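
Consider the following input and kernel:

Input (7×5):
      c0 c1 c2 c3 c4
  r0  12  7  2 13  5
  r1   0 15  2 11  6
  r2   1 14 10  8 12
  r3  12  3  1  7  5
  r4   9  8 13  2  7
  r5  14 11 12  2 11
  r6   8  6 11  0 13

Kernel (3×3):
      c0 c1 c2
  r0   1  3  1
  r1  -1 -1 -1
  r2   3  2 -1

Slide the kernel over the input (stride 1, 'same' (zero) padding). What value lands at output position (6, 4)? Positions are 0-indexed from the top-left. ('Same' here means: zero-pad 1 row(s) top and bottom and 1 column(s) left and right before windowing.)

22

The receptive field on the zero-padded input at this output position is [2 11 0 / 0 13 0 / 0 0 0]. Elementwise product with the kernel and sum: 2·1 + 11·3 + 0·1 + 0·-1 + 13·-1 + 0·-1 + 0·3 + 0·2 + 0·-1.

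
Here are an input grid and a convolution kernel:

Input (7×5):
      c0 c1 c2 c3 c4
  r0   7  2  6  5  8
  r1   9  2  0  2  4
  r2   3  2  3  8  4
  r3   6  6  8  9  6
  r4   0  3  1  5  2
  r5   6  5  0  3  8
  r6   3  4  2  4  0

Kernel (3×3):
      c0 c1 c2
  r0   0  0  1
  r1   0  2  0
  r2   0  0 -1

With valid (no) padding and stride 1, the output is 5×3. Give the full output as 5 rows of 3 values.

Output[0,0]: The receptive field on the input at this output position is [7 2 6 / 9 2 0 / 3 2 3]. Elementwise product with the kernel and sum: 6·1 + 2·2 + 3·-1.

7 -3 8
-4 -1 14
14 19 20
14 8 8
9 1 8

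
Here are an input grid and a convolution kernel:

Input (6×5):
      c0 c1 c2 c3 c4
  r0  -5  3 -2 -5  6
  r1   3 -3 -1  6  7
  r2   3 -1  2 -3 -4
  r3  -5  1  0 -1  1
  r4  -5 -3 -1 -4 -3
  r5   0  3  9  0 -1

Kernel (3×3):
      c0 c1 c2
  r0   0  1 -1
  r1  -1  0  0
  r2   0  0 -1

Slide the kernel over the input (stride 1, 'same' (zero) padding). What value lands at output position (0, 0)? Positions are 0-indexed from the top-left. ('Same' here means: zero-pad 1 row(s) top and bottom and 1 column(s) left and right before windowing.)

The receptive field on the zero-padded input at this output position is [0 0 0 / 0 -5 3 / 0 3 -3]. Elementwise product with the kernel and sum: 0·1 + 0·-1 + 0·-1 + -3·-1.

3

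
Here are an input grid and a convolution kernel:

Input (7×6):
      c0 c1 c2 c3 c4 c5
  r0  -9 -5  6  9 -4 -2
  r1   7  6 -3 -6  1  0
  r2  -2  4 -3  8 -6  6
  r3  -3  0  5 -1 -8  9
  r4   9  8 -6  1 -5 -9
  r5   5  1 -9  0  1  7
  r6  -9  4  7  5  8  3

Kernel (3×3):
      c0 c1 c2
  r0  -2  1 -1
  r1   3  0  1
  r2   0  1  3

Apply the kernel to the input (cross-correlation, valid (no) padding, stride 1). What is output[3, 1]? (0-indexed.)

The receptive field on the input at this output position is [0 5 -1 / 8 -6 1 / 1 -9 0]. Elementwise product with the kernel and sum: 0·-2 + 5·1 + -1·-1 + 8·3 + 1·1 + -9·1 + 0·3.

22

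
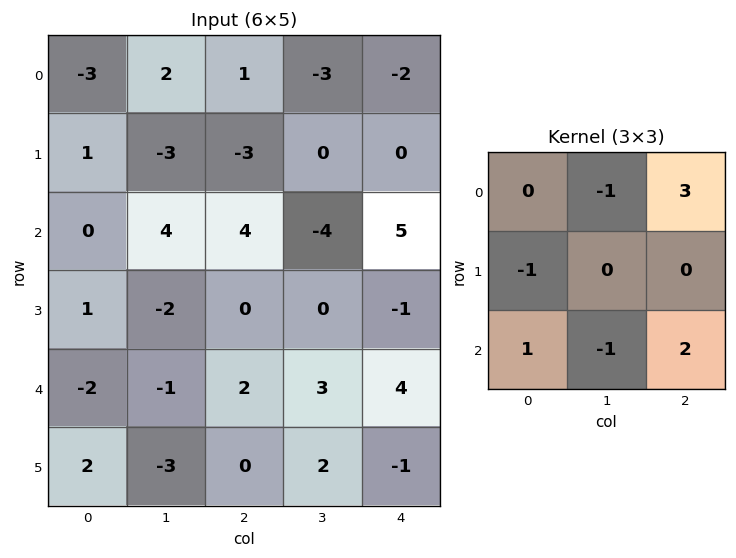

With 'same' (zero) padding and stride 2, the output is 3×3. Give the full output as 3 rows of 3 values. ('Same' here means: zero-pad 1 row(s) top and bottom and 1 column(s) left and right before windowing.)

Output[0,0]: The receptive field on the zero-padded input at this output position is [0 0 0 / 0 -3 2 / 0 1 -3]. Elementwise product with the kernel and sum: 0·-1 + 0·3 + 0·-1 + 0·1 + 1·-1 + -3·2.

-7 -2 3
-15 -3 5
-15 2 1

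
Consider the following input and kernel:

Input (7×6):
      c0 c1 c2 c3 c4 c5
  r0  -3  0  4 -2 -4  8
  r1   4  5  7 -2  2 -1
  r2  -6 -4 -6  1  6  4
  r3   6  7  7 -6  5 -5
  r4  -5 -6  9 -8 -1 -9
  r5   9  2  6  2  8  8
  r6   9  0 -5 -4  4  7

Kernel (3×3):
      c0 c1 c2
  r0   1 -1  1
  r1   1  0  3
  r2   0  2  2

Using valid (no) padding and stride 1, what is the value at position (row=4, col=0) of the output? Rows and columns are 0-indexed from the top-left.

The receptive field on the input at this output position is [-5 -6 9 / 9 2 6 / 9 0 -5]. Elementwise product with the kernel and sum: -5·1 + -6·-1 + 9·1 + 9·1 + 6·3 + 0·2 + -5·2.

27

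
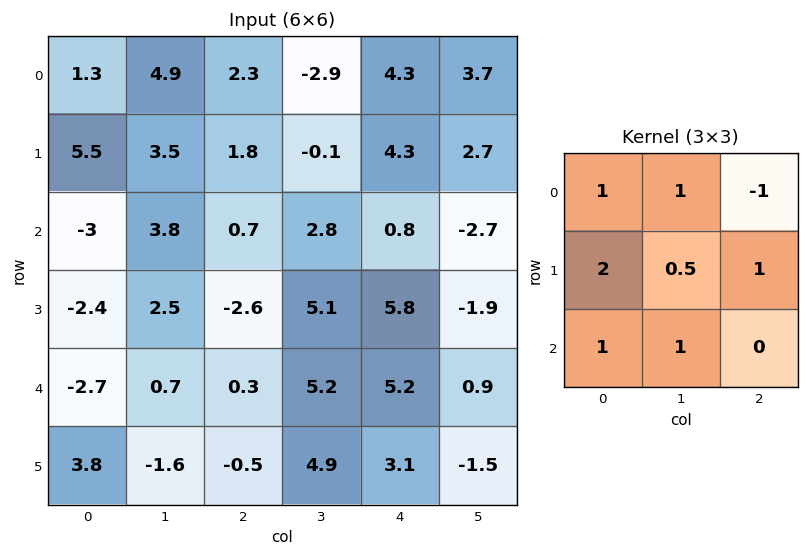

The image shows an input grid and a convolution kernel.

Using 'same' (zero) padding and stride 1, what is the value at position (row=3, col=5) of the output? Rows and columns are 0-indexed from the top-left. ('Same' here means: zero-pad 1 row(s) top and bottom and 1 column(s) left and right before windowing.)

The receptive field on the zero-padded input at this output position is [0.8 -2.7 0 / 5.8 -1.9 0 / 5.2 0.9 0]. Elementwise product with the kernel and sum: 0.8·1 + -2.7·1 + 0·-1 + 5.8·2 + -1.9·0.5 + 0·1 + 5.2·1 + 0.9·1.

14.85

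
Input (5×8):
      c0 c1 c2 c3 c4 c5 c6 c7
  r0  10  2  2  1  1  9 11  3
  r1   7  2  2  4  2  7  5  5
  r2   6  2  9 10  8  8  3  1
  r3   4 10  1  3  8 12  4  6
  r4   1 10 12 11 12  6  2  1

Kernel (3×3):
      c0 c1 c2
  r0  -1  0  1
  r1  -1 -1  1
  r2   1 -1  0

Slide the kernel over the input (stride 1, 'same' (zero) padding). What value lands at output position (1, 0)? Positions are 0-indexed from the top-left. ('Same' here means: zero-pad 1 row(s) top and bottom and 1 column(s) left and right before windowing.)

The receptive field on the zero-padded input at this output position is [0 10 2 / 0 7 2 / 0 6 2]. Elementwise product with the kernel and sum: 0·-1 + 2·1 + 0·-1 + 7·-1 + 2·1 + 0·1 + 6·-1.

-9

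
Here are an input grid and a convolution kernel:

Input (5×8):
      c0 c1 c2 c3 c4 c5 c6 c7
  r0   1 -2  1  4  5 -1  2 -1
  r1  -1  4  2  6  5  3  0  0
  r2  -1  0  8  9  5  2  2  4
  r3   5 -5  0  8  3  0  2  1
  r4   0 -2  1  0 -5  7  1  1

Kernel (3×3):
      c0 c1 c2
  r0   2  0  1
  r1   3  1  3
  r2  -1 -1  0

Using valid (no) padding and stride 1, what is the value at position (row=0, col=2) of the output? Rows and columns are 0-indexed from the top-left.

17

The receptive field on the input at this output position is [1 4 5 / 2 6 5 / 8 9 5]. Elementwise product with the kernel and sum: 1·2 + 5·1 + 2·3 + 6·1 + 5·3 + 8·-1 + 9·-1.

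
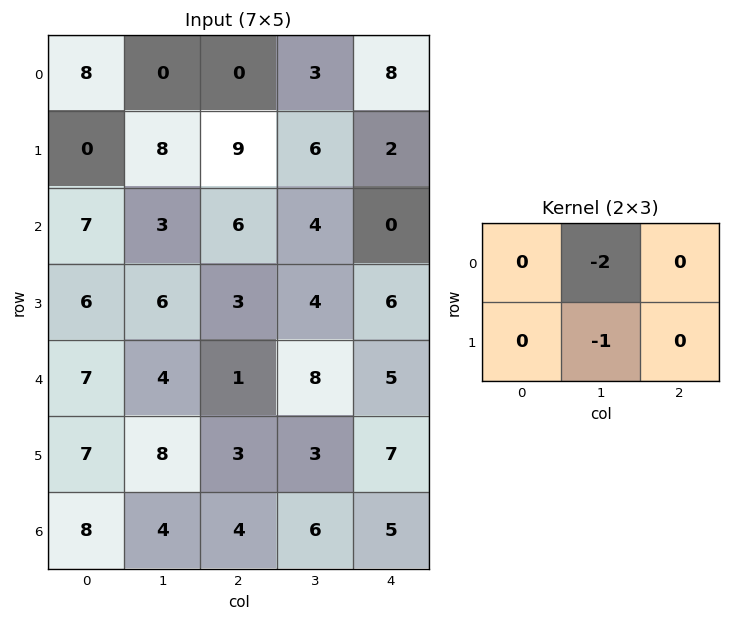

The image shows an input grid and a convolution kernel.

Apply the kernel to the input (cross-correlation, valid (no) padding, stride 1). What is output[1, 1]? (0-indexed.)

The receptive field on the input at this output position is [8 9 6 / 3 6 4]. Elementwise product with the kernel and sum: 9·-2 + 6·-1.

-24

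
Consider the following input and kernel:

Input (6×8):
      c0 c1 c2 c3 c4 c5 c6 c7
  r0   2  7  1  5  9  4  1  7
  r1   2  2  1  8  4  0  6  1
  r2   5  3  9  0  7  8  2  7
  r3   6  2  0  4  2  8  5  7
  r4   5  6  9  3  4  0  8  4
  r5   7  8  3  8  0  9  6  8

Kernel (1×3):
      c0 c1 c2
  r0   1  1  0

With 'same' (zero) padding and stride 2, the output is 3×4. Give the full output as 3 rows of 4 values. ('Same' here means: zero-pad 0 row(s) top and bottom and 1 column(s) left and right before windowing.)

Output[0,0]: The receptive field on the zero-padded input at this output position is [0 2 7]. Elementwise product with the kernel and sum: 0·1 + 2·1.

2 8 14 5
5 12 7 10
5 15 7 8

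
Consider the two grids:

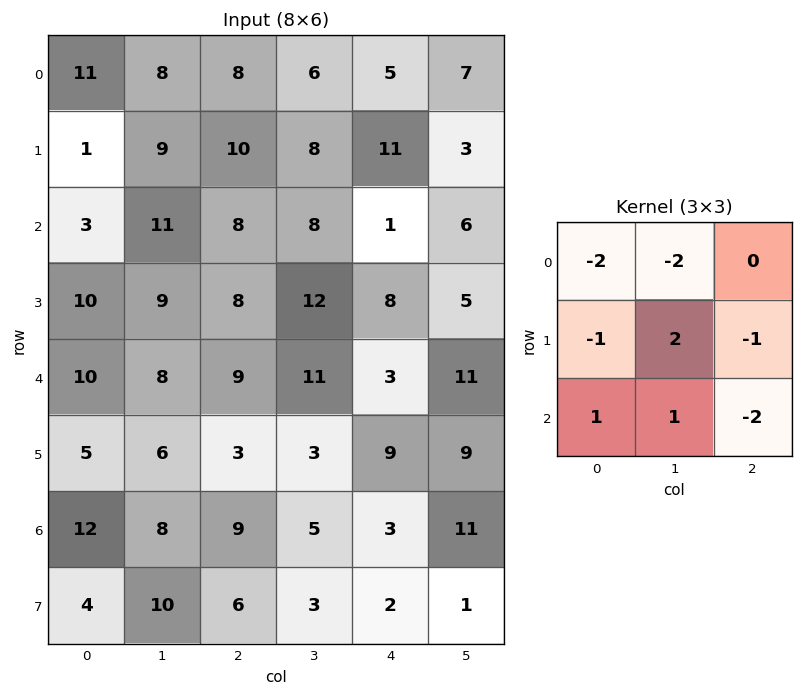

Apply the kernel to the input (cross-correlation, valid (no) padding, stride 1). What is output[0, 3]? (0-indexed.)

The receptive field on the input at this output position is [6 5 7 / 8 11 3 / 8 1 6]. Elementwise product with the kernel and sum: 6·-2 + 5·-2 + 8·-1 + 11·2 + 3·-1 + 8·1 + 1·1 + 6·-2.

-14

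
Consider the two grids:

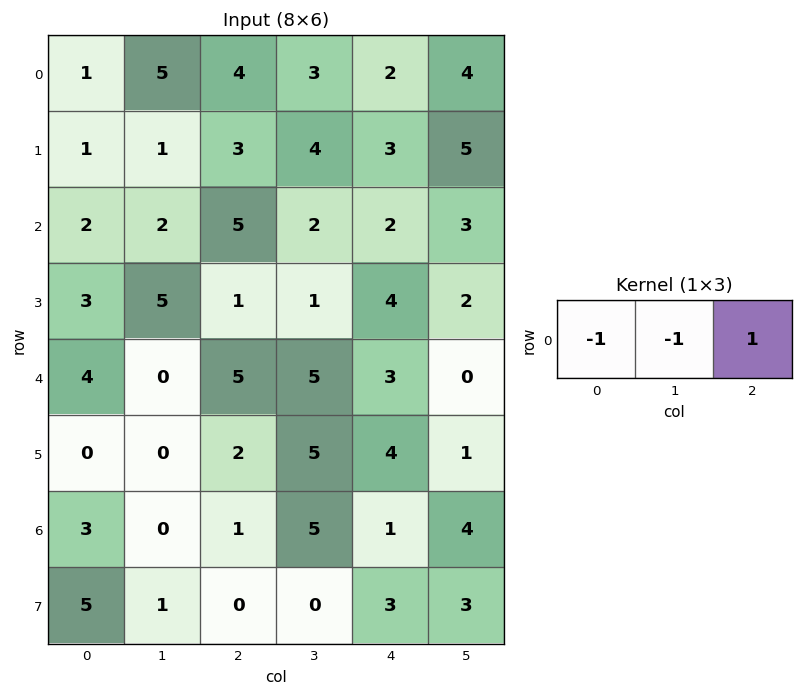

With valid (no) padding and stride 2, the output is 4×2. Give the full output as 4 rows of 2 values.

Output[0,0]: The receptive field on the input at this output position is [1 5 4]. Elementwise product with the kernel and sum: 1·-1 + 5·-1 + 4·1.
Output[0,1]: The receptive field on the input at this output position is [4 3 2]. Elementwise product with the kernel and sum: 4·-1 + 3·-1 + 2·1.

-2 -5
1 -5
1 -7
-2 -5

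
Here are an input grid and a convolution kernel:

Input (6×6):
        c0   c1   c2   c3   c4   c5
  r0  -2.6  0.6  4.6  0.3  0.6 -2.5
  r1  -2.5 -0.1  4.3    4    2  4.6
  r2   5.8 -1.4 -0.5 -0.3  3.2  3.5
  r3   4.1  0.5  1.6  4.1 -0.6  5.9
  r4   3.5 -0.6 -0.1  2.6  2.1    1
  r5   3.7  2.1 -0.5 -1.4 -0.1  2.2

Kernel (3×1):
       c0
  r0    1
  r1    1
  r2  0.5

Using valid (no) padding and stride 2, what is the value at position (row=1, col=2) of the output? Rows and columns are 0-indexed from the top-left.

The receptive field on the input at this output position is [3.2 / -0.6 / 2.1]. Elementwise product with the kernel and sum: 3.2·1 + -0.6·1 + 2.1·0.5.

3.65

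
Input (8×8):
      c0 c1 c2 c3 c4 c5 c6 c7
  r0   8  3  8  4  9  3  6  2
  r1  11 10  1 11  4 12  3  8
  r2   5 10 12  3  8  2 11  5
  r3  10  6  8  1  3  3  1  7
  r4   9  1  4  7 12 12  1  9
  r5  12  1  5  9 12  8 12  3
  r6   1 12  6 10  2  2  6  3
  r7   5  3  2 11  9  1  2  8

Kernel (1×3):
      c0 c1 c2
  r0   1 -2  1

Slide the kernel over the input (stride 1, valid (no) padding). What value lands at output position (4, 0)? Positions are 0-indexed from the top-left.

11

The receptive field on the input at this output position is [9 1 4]. Elementwise product with the kernel and sum: 9·1 + 1·-2 + 4·1.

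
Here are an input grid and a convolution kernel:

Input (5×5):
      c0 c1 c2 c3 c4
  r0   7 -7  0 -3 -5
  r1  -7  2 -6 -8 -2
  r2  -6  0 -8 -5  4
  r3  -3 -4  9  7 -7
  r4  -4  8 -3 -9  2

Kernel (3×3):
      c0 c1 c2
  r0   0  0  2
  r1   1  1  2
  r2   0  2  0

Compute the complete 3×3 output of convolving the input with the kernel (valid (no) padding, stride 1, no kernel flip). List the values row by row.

-17 -42 -38
-42 -16 5
11 3 -8

Output[0,0]: The receptive field on the input at this output position is [7 -7 0 / -7 2 -6 / -6 0 -8]. Elementwise product with the kernel and sum: 0·2 + -7·1 + 2·1 + -6·2 + 0·2.
Output[0,1]: The receptive field on the input at this output position is [-7 0 -3 / 2 -6 -8 / 0 -8 -5]. Elementwise product with the kernel and sum: -3·2 + 2·1 + -6·1 + -8·2 + -8·2.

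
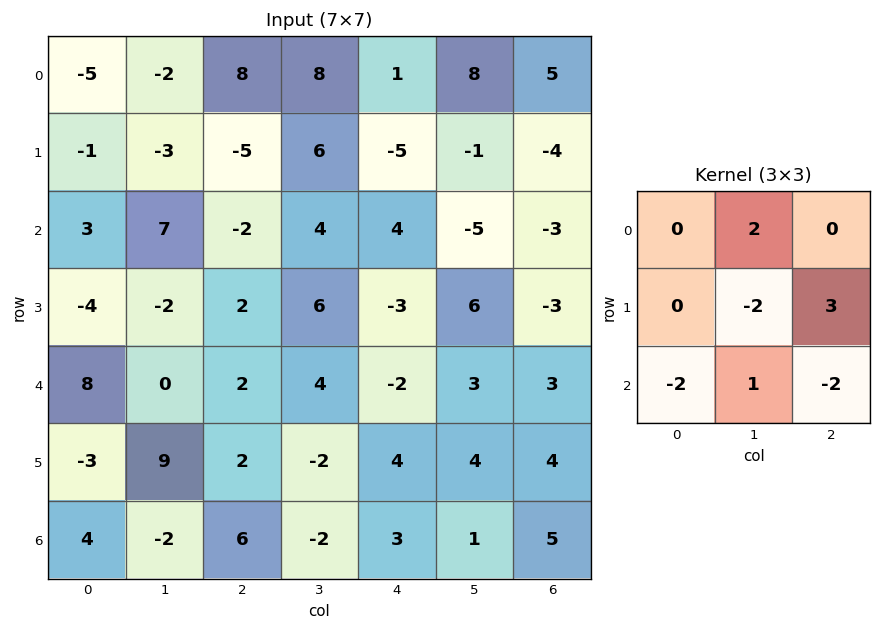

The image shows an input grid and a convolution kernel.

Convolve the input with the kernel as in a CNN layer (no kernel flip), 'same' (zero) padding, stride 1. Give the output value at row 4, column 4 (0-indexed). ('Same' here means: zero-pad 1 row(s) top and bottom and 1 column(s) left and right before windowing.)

The receptive field on the zero-padded input at this output position is [6 -3 6 / 4 -2 3 / -2 4 4]. Elementwise product with the kernel and sum: -3·2 + -2·-2 + 3·3 + -2·-2 + 4·1 + 4·-2.

7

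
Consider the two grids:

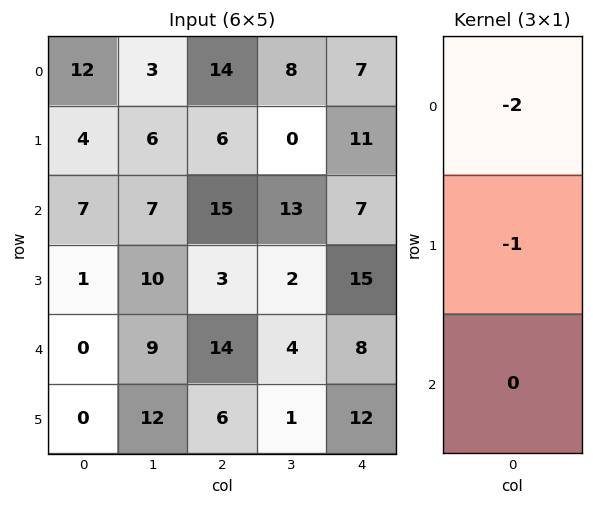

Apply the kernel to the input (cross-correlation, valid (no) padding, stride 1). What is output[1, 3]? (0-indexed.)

-13

The receptive field on the input at this output position is [0 / 13 / 2]. Elementwise product with the kernel and sum: 0·-2 + 13·-1.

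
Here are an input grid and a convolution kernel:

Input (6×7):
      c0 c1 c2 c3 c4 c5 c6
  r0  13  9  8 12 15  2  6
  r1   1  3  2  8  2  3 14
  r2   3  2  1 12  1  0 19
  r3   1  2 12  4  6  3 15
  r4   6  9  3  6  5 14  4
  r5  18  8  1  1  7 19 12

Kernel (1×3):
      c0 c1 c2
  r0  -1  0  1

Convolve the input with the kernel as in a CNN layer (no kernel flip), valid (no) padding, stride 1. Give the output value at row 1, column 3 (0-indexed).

-5

The receptive field on the input at this output position is [8 2 3]. Elementwise product with the kernel and sum: 8·-1 + 3·1.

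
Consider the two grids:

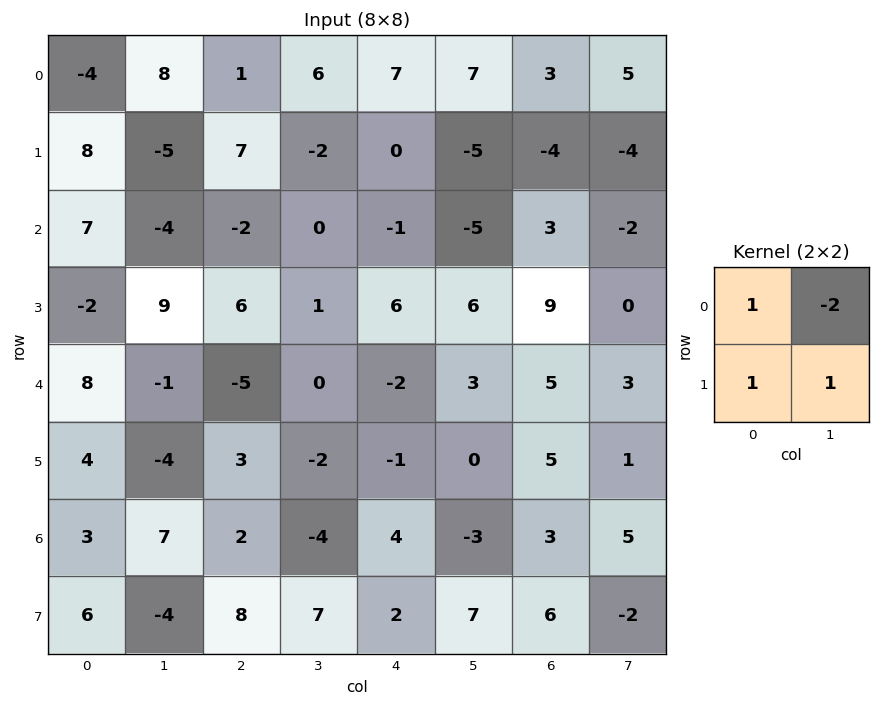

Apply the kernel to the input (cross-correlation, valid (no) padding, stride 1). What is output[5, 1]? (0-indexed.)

The receptive field on the input at this output position is [-4 3 / 7 2]. Elementwise product with the kernel and sum: -4·1 + 3·-2 + 7·1 + 2·1.

-1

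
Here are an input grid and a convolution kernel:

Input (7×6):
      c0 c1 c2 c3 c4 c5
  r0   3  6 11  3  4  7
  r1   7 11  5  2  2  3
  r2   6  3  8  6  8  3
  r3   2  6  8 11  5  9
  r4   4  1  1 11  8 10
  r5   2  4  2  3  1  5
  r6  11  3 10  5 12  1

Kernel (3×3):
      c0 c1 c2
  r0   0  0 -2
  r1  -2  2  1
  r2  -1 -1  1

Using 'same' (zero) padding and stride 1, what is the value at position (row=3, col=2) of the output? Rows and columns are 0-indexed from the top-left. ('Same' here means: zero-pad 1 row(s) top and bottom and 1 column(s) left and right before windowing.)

12

The receptive field on the zero-padded input at this output position is [3 8 6 / 6 8 11 / 1 1 11]. Elementwise product with the kernel and sum: 6·-2 + 6·-2 + 8·2 + 11·1 + 1·-1 + 1·-1 + 11·1.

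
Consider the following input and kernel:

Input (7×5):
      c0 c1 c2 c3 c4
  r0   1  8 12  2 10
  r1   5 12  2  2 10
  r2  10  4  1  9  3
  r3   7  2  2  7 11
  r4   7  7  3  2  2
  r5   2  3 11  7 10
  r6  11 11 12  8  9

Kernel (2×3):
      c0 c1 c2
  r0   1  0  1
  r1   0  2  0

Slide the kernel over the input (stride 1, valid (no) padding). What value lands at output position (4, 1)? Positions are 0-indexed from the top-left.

The receptive field on the input at this output position is [7 3 2 / 3 11 7]. Elementwise product with the kernel and sum: 7·1 + 2·1 + 11·2.

31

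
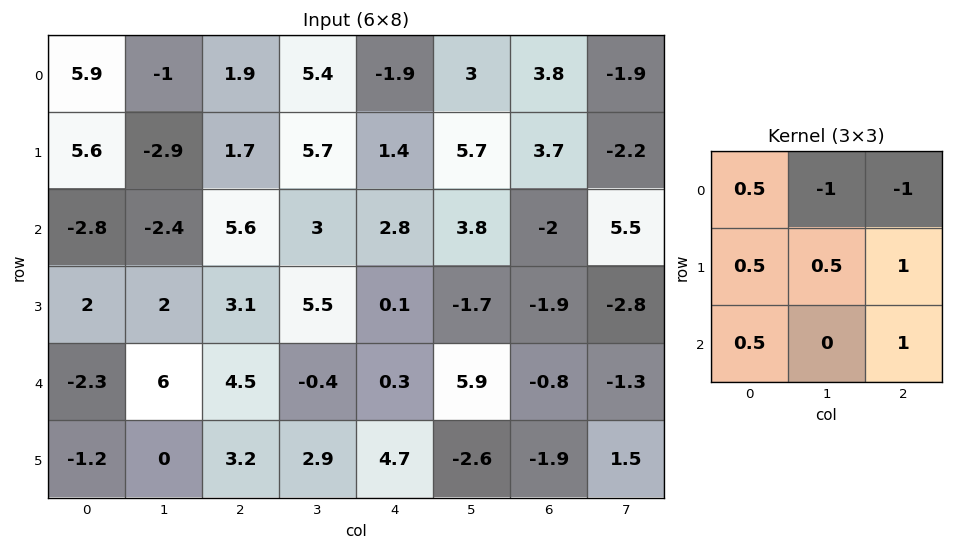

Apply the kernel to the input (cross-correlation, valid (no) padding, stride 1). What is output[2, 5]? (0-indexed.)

-4.55

The receptive field on the input at this output position is [3.8 -2 5.5 / -1.7 -1.9 -2.8 / 5.9 -0.8 -1.3]. Elementwise product with the kernel and sum: 3.8·0.5 + -2·-1 + 5.5·-1 + -1.7·0.5 + -1.9·0.5 + -2.8·1 + 5.9·0.5 + -1.3·1.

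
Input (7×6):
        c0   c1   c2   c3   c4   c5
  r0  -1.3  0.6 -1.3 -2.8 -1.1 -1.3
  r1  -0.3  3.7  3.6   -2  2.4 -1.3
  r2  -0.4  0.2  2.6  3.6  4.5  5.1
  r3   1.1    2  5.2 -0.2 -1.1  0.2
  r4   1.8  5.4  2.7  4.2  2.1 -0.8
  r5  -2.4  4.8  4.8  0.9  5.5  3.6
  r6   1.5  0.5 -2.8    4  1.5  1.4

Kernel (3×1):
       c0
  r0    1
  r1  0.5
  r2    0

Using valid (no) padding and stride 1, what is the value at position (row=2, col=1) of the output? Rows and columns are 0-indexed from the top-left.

The receptive field on the input at this output position is [0.2 / 2 / 5.4]. Elementwise product with the kernel and sum: 0.2·1 + 2·0.5.

1.2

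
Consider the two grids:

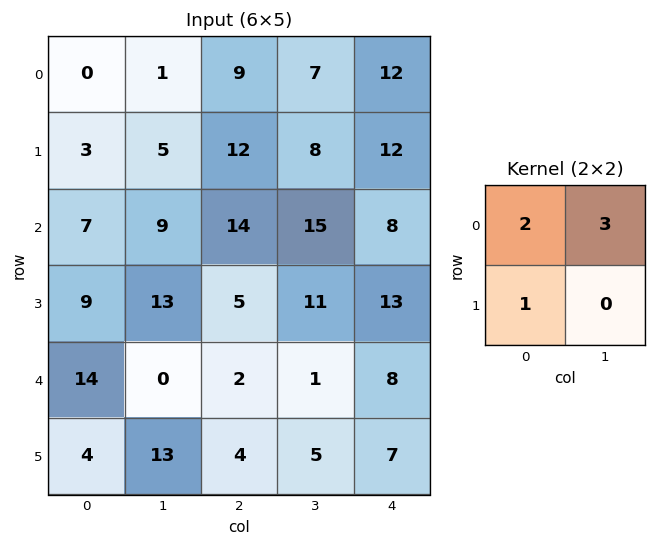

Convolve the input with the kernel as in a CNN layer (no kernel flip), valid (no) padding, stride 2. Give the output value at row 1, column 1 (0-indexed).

The receptive field on the input at this output position is [14 15 / 5 11]. Elementwise product with the kernel and sum: 14·2 + 15·3 + 5·1.

78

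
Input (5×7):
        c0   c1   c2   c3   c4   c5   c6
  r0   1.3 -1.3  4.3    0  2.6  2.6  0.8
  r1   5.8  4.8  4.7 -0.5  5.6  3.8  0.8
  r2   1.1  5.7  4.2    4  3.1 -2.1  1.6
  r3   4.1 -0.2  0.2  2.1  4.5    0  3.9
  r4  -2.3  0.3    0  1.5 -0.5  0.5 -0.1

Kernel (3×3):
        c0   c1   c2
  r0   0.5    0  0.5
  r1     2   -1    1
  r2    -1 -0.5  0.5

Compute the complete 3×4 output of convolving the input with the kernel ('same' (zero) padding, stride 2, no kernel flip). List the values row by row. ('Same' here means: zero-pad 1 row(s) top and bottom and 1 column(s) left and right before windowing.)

-3.1 -14.3 -0.4 0.2
4.85 14.5 0.1 -5.85
2.5 3.05 5.05 1.1

Output[0,0]: The receptive field on the zero-padded input at this output position is [0 0 0 / 0 1.3 -1.3 / 0 5.8 4.8]. Elementwise product with the kernel and sum: 0·0.5 + 0·0.5 + 0·2 + 1.3·-1 + -1.3·1 + 0·-1 + 5.8·-0.5 + 4.8·0.5.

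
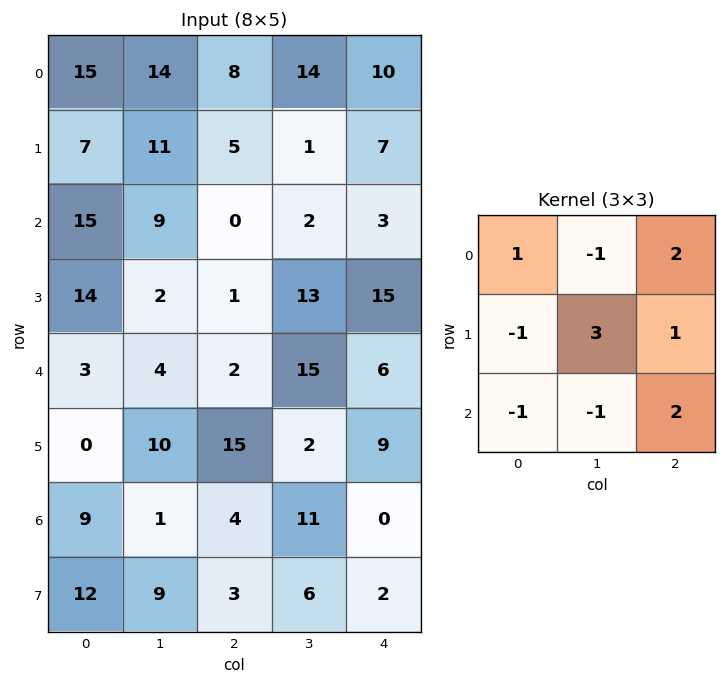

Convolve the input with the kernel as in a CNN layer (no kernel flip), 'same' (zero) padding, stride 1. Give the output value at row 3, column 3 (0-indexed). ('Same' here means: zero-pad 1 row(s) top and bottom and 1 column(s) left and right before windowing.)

52

The receptive field on the zero-padded input at this output position is [0 2 3 / 1 13 15 / 2 15 6]. Elementwise product with the kernel and sum: 0·1 + 2·-1 + 3·2 + 1·-1 + 13·3 + 15·1 + 2·-1 + 15·-1 + 6·2.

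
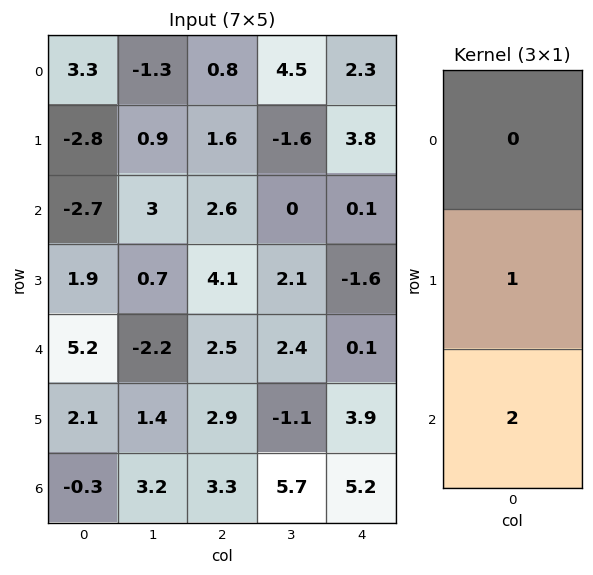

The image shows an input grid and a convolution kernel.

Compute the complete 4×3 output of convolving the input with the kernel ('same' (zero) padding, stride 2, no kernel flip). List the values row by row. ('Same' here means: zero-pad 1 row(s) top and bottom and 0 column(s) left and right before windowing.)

-2.3 4 9.9
1.1 10.8 -3.1
9.4 8.3 7.9
-0.3 3.3 5.2

Output[0,0]: The receptive field on the zero-padded input at this output position is [0 / 3.3 / -2.8]. Elementwise product with the kernel and sum: 3.3·1 + -2.8·2.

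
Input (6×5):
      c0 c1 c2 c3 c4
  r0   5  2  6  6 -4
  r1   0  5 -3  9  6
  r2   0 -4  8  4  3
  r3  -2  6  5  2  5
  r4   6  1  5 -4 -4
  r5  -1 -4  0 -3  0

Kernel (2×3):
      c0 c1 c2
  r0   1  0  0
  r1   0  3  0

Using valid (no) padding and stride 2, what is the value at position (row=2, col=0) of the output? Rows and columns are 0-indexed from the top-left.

The receptive field on the input at this output position is [6 1 5 / -1 -4 0]. Elementwise product with the kernel and sum: 6·1 + -4·3.

-6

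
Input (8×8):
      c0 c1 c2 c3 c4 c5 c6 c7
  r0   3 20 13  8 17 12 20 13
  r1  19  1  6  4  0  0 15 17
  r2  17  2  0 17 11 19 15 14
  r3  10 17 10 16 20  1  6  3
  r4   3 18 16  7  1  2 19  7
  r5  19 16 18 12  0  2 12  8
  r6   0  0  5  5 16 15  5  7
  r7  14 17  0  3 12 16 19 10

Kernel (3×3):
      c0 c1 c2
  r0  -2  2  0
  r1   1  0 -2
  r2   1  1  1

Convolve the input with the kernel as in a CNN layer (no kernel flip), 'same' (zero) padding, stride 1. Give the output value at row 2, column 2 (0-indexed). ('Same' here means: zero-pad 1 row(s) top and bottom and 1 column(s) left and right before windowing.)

The receptive field on the zero-padded input at this output position is [1 6 4 / 2 0 17 / 17 10 16]. Elementwise product with the kernel and sum: 1·-2 + 6·2 + 2·1 + 17·-2 + 17·1 + 10·1 + 16·1.

21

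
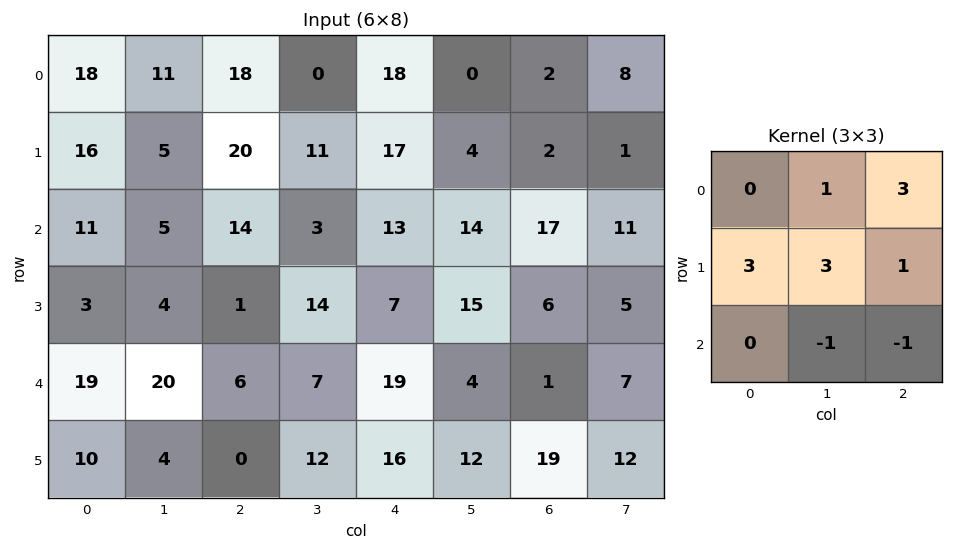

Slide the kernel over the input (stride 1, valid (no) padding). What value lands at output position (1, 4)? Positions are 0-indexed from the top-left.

The receptive field on the input at this output position is [17 4 2 / 13 14 17 / 7 15 6]. Elementwise product with the kernel and sum: 4·1 + 2·3 + 13·3 + 14·3 + 17·1 + 15·-1 + 6·-1.

87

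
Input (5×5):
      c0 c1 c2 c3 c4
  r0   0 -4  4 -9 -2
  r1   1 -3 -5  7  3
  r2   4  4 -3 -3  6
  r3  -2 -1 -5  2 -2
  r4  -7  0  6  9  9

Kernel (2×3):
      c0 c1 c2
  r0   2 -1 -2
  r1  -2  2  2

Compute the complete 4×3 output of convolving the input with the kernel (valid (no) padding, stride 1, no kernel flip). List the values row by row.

-22 16 51
9 -35 -11
2 13 -5
33 29 16

Output[0,0]: The receptive field on the input at this output position is [0 -4 4 / 1 -3 -5]. Elementwise product with the kernel and sum: 0·2 + -4·-1 + 4·-2 + 1·-2 + -3·2 + -5·2.
Output[0,1]: The receptive field on the input at this output position is [-4 4 -9 / -3 -5 7]. Elementwise product with the kernel and sum: -4·2 + 4·-1 + -9·-2 + -3·-2 + -5·2 + 7·2.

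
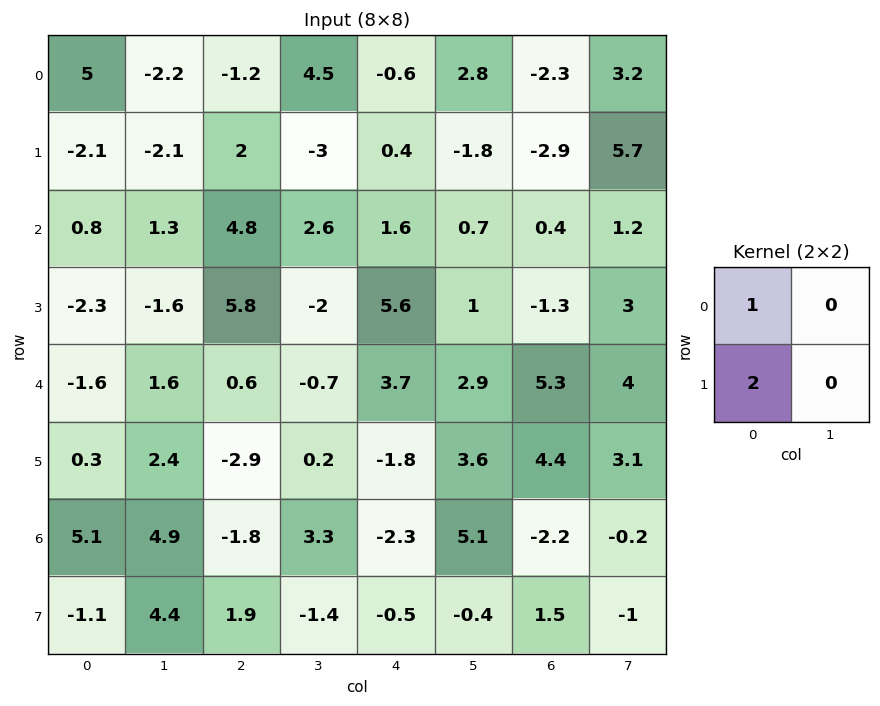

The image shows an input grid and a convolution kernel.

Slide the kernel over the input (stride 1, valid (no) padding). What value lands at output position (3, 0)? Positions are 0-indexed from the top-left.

The receptive field on the input at this output position is [-2.3 -1.6 / -1.6 1.6]. Elementwise product with the kernel and sum: -2.3·1 + -1.6·2.

-5.5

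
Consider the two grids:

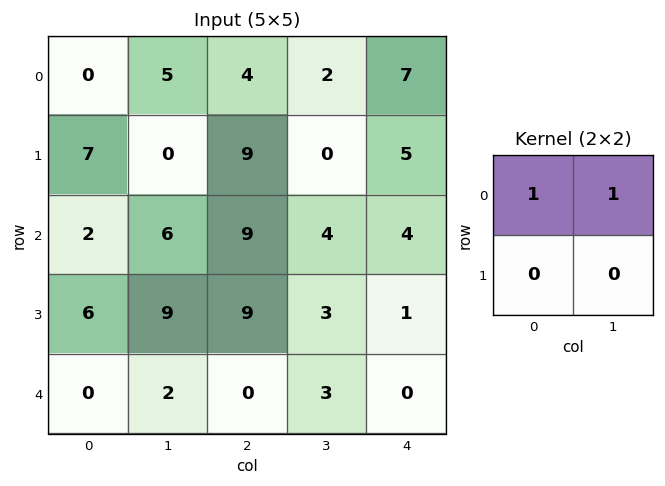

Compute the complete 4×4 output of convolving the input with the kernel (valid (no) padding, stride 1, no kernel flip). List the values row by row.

Output[0,0]: The receptive field on the input at this output position is [0 5 / 7 0]. Elementwise product with the kernel and sum: 0·1 + 5·1.

5 9 6 9
7 9 9 5
8 15 13 8
15 18 12 4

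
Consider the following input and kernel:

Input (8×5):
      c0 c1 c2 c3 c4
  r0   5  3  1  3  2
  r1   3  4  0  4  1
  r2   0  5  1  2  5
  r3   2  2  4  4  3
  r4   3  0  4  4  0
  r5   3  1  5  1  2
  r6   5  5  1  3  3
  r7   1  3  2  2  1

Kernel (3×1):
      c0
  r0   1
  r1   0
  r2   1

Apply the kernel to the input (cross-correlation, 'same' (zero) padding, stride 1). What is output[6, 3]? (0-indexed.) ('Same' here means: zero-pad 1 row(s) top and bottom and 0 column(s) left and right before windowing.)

The receptive field on the zero-padded input at this output position is [1 / 3 / 2]. Elementwise product with the kernel and sum: 1·1 + 2·1.

3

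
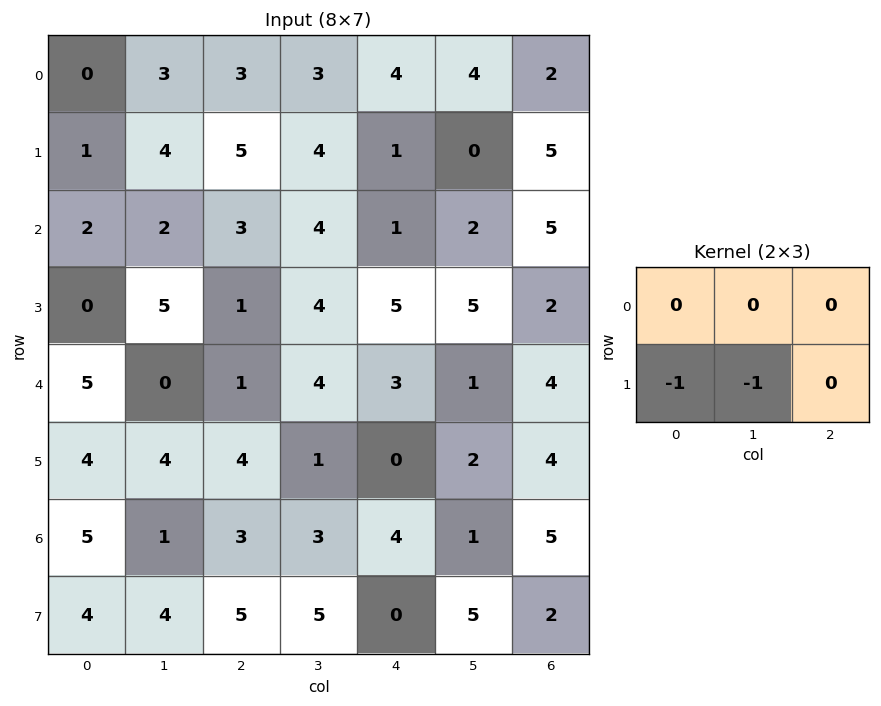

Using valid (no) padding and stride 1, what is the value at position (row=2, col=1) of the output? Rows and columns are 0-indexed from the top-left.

-6

The receptive field on the input at this output position is [2 3 4 / 5 1 4]. Elementwise product with the kernel and sum: 5·-1 + 1·-1.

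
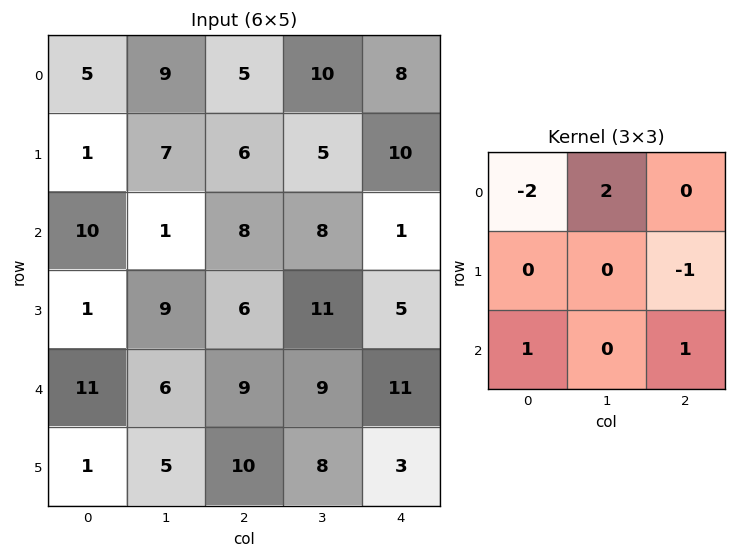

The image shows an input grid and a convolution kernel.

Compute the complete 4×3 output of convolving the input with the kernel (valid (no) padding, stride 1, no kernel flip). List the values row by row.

20 -4 9
11 10 8
-4 18 15
18 -2 12

Output[0,0]: The receptive field on the input at this output position is [5 9 5 / 1 7 6 / 10 1 8]. Elementwise product with the kernel and sum: 5·-2 + 9·2 + 6·-1 + 10·1 + 8·1.
Output[0,1]: The receptive field on the input at this output position is [9 5 10 / 7 6 5 / 1 8 8]. Elementwise product with the kernel and sum: 9·-2 + 5·2 + 5·-1 + 1·1 + 8·1.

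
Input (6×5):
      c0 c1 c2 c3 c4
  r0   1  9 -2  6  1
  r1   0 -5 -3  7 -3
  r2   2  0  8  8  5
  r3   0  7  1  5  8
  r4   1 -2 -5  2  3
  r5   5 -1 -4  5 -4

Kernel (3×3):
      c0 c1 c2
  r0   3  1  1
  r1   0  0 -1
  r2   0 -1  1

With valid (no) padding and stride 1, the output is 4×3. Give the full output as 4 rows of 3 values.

21 24 1
-22 -15 -7
10 18 30
10 34 4

Output[0,0]: The receptive field on the input at this output position is [1 9 -2 / 0 -5 -3 / 2 0 8]. Elementwise product with the kernel and sum: 1·3 + 9·1 + -2·1 + -3·-1 + 0·-1 + 8·1.
Output[0,1]: The receptive field on the input at this output position is [9 -2 6 / -5 -3 7 / 0 8 8]. Elementwise product with the kernel and sum: 9·3 + -2·1 + 6·1 + 7·-1 + 8·-1 + 8·1.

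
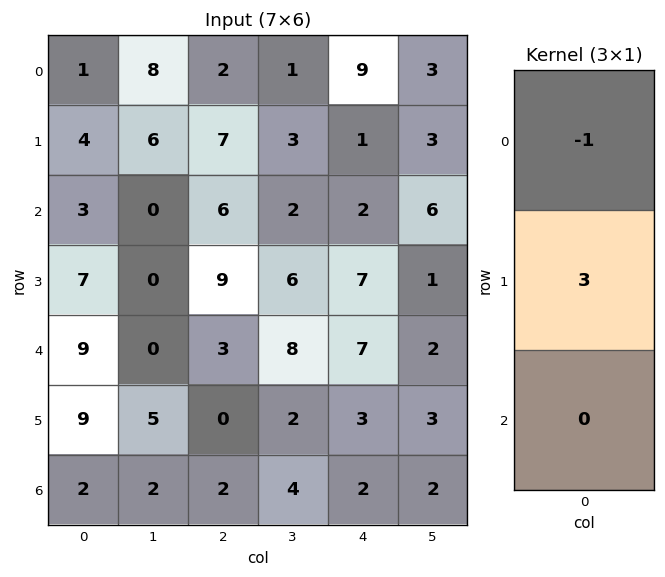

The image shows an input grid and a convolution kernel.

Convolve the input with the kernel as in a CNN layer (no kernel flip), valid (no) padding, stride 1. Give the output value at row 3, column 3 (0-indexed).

The receptive field on the input at this output position is [6 / 8 / 2]. Elementwise product with the kernel and sum: 6·-1 + 8·3.

18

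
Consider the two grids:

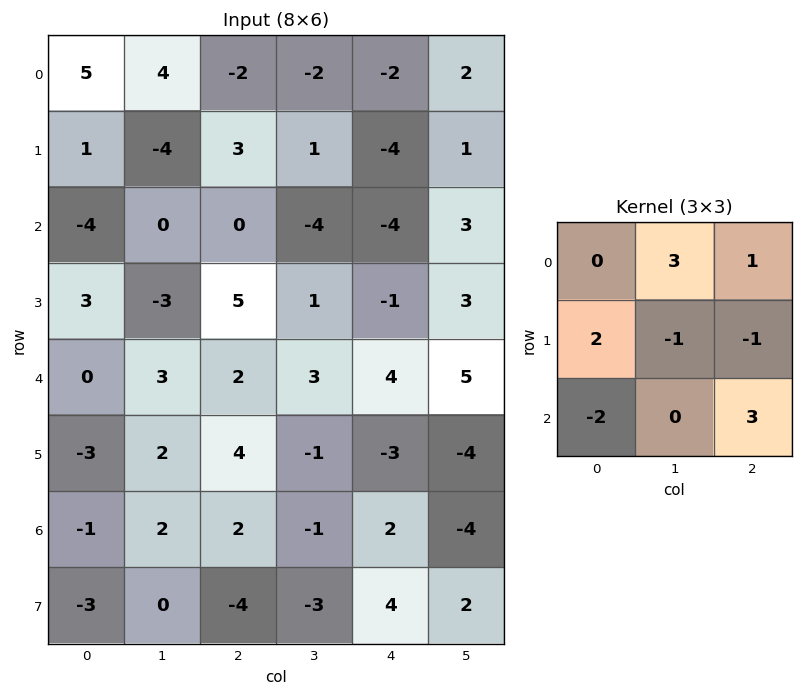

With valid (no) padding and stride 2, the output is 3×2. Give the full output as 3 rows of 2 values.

Output[0,0]: The receptive field on the input at this output position is [5 4 -2 / 1 -4 3 / -4 0 0]. Elementwise product with the kernel and sum: 4·3 + -2·1 + 1·2 + -4·-1 + 3·-1 + -4·-2 + 0·3.
Output[0,1]: The receptive field on the input at this output position is [-2 -2 -2 / 3 1 -4 / 0 -4 -4]. Elementwise product with the kernel and sum: -2·3 + -2·1 + 3·2 + 1·-1 + -4·-1 + 0·-2 + -4·3.

21 -11
10 2
7 27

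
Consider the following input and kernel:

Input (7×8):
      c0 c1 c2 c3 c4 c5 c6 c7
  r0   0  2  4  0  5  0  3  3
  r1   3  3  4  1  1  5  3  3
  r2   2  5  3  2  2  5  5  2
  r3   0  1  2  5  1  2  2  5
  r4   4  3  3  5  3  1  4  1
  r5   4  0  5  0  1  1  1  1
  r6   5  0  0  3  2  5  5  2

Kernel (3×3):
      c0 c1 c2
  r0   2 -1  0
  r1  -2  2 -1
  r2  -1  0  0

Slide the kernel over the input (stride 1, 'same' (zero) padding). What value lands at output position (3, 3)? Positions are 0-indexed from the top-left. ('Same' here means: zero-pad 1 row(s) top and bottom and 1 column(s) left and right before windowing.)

The receptive field on the zero-padded input at this output position is [3 2 2 / 2 5 1 / 3 5 3]. Elementwise product with the kernel and sum: 3·2 + 2·-1 + 2·-2 + 5·2 + 1·-1 + 3·-1.

6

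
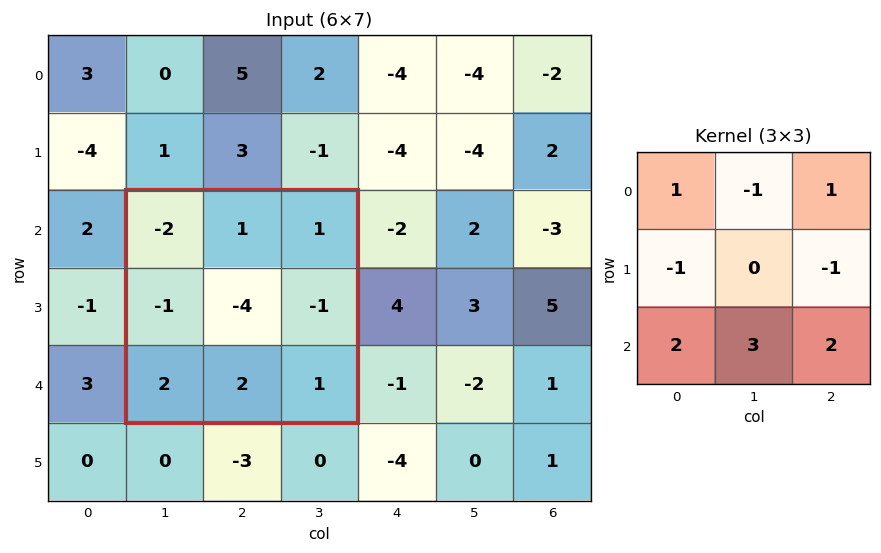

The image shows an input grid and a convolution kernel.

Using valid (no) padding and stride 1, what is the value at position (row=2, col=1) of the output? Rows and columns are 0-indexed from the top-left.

The receptive field on the input at this output position is [-2 1 1 / -1 -4 -1 / 2 2 1]. Elementwise product with the kernel and sum: -2·1 + 1·-1 + 1·1 + -1·-1 + -1·-1 + 2·2 + 2·3 + 1·2.

12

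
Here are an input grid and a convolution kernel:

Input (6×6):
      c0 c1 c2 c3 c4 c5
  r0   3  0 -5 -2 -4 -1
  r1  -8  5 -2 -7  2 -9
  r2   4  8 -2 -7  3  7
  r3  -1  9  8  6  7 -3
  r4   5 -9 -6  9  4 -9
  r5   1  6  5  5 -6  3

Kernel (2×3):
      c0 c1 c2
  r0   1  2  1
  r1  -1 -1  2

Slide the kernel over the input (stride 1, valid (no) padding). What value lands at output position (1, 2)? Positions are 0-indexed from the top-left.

1

The receptive field on the input at this output position is [-2 -7 2 / -2 -7 3]. Elementwise product with the kernel and sum: -2·1 + -7·2 + 2·1 + -2·-1 + -7·-1 + 3·2.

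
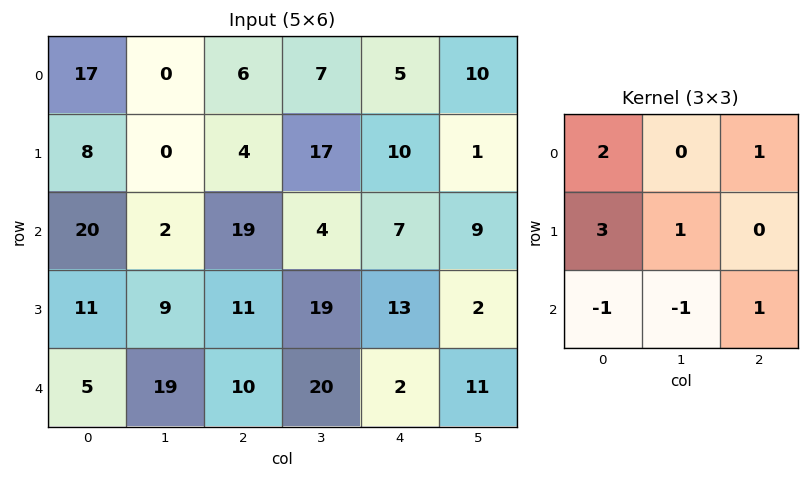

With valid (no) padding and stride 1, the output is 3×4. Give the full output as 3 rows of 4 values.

61 -6 30 83
73 41 62 24
87 37 69 76

Output[0,0]: The receptive field on the input at this output position is [17 0 6 / 8 0 4 / 20 2 19]. Elementwise product with the kernel and sum: 17·2 + 6·1 + 8·3 + 0·1 + 20·-1 + 2·-1 + 19·1.
Output[0,1]: The receptive field on the input at this output position is [0 6 7 / 0 4 17 / 2 19 4]. Elementwise product with the kernel and sum: 0·2 + 7·1 + 0·3 + 4·1 + 2·-1 + 19·-1 + 4·1.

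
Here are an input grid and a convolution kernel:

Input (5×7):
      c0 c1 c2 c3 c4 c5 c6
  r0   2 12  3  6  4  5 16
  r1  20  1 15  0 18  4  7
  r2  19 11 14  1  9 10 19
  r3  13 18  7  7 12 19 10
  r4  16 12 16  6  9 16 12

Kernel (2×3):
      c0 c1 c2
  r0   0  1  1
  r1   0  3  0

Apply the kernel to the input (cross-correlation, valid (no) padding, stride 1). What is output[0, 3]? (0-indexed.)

63

The receptive field on the input at this output position is [6 4 5 / 0 18 4]. Elementwise product with the kernel and sum: 4·1 + 5·1 + 18·3.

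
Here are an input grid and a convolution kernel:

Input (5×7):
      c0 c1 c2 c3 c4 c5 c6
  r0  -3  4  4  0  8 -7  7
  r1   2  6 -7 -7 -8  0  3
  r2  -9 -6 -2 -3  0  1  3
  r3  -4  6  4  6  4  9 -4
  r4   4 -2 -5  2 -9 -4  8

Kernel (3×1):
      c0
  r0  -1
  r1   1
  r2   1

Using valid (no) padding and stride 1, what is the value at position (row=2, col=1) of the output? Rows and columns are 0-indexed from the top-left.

10

The receptive field on the input at this output position is [-6 / 6 / -2]. Elementwise product with the kernel and sum: -6·-1 + 6·1 + -2·1.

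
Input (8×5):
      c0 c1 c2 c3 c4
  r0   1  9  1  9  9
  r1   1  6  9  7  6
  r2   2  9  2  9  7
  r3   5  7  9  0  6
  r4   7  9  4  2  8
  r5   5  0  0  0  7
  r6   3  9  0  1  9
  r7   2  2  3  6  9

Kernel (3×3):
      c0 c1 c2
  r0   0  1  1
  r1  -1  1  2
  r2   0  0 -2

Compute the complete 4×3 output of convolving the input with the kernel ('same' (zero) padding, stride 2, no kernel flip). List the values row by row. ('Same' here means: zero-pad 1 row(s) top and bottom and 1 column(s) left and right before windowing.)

Output[0,0]: The receptive field on the zero-padded input at this output position is [0 0 0 / 0 1 9 / 0 1 6]. Elementwise product with the kernel and sum: 0·1 + 0·1 + 0·-1 + 1·1 + 9·2 + 6·-2.
Output[0,1]: The receptive field on the zero-padded input at this output position is [0 0 0 / 9 1 9 / 6 9 7]. Elementwise product with the kernel and sum: 0·1 + 0·1 + 9·-1 + 1·1 + 9·2 + 7·-2.

7 -4 0
13 27 4
37 8 12
22 -19 15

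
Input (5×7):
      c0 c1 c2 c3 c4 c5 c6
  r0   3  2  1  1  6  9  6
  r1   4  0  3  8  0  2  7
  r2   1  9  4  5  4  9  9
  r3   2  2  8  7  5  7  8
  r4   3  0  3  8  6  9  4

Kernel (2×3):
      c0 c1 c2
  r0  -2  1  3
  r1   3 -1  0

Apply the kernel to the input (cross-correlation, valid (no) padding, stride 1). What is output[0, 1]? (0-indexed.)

The receptive field on the input at this output position is [2 1 1 / 0 3 8]. Elementwise product with the kernel and sum: 2·-2 + 1·1 + 1·3 + 0·3 + 3·-1.

-3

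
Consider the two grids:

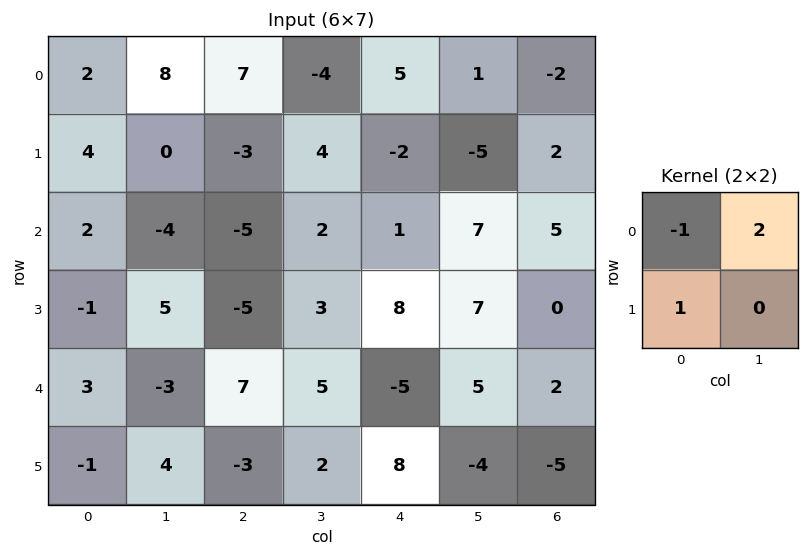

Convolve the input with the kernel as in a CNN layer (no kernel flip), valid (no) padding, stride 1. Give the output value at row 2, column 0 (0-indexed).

The receptive field on the input at this output position is [2 -4 / -1 5]. Elementwise product with the kernel and sum: 2·-1 + -4·2 + -1·1.

-11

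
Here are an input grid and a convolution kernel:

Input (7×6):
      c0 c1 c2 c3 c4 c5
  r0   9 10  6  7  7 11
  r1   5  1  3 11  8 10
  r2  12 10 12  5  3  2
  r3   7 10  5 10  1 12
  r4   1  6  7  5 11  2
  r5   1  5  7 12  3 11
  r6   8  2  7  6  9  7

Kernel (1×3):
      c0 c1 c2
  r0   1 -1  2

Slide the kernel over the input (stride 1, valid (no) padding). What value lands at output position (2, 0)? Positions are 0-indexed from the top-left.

26

The receptive field on the input at this output position is [12 10 12]. Elementwise product with the kernel and sum: 12·1 + 10·-1 + 12·2.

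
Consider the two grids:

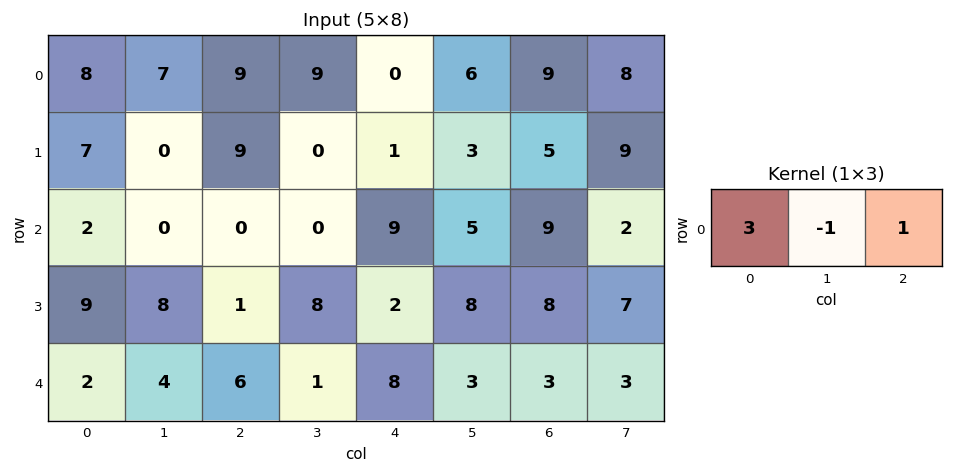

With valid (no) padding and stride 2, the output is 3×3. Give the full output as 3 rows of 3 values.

Output[0,0]: The receptive field on the input at this output position is [8 7 9]. Elementwise product with the kernel and sum: 8·3 + 7·-1 + 9·1.

26 18 3
6 9 31
8 25 24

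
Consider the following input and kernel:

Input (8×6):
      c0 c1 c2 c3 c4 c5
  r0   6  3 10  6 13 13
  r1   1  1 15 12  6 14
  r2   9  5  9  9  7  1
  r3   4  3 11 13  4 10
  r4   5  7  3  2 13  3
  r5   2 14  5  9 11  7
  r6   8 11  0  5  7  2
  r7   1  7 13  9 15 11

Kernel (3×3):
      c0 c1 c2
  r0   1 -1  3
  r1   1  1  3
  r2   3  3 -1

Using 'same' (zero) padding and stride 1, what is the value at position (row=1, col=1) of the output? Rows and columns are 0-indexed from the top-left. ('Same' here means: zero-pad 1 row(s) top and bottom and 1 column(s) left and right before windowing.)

113

The receptive field on the zero-padded input at this output position is [6 3 10 / 1 1 15 / 9 5 9]. Elementwise product with the kernel and sum: 6·1 + 3·-1 + 10·3 + 1·1 + 1·1 + 15·3 + 9·3 + 5·3 + 9·-1.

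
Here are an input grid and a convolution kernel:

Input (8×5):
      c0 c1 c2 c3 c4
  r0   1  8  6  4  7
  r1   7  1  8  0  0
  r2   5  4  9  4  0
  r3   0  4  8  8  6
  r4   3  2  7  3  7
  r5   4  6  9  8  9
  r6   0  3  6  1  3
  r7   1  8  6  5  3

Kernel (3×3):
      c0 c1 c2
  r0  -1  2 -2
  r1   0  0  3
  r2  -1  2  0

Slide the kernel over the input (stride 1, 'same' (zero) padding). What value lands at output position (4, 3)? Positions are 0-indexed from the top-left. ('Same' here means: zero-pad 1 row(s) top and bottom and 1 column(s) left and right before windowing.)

The receptive field on the zero-padded input at this output position is [8 8 6 / 7 3 7 / 9 8 9]. Elementwise product with the kernel and sum: 8·-1 + 8·2 + 6·-2 + 7·3 + 9·-1 + 8·2.

24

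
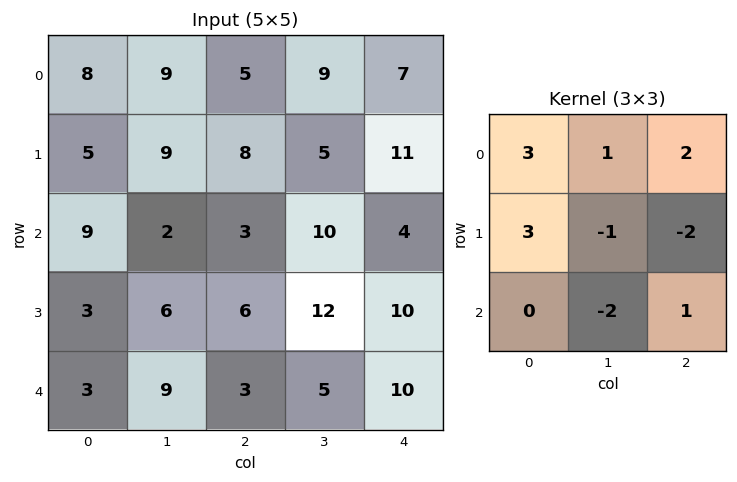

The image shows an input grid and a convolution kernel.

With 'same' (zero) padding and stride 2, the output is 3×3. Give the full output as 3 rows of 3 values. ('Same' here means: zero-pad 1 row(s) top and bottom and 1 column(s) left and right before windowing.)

Output[0,0]: The receptive field on the zero-padded input at this output position is [0 0 0 / 0 8 9 / 0 5 9]. Elementwise product with the kernel and sum: 0·3 + 0·1 + 0·2 + 0·3 + 8·-1 + 9·-2 + 5·-2 + 9·1.
Output[0,1]: The receptive field on the zero-padded input at this output position is [0 0 0 / 9 5 9 / 9 8 5]. Elementwise product with the kernel and sum: 0·3 + 0·1 + 0·2 + 9·3 + 5·-1 + 9·-2 + 8·-2 + 5·1.

-27 -7 -2
10 28 32
-6 62 51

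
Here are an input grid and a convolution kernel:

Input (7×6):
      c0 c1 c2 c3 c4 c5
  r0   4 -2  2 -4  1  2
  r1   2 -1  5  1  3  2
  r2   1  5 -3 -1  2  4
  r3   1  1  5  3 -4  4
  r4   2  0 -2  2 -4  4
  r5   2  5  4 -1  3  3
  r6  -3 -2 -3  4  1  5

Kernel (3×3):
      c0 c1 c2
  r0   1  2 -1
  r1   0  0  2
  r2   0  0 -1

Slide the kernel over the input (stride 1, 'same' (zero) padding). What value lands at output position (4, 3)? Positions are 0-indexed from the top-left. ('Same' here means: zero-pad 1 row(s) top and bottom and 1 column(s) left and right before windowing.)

4

The receptive field on the zero-padded input at this output position is [5 3 -4 / -2 2 -4 / 4 -1 3]. Elementwise product with the kernel and sum: 5·1 + 3·2 + -4·-1 + -4·2 + 3·-1.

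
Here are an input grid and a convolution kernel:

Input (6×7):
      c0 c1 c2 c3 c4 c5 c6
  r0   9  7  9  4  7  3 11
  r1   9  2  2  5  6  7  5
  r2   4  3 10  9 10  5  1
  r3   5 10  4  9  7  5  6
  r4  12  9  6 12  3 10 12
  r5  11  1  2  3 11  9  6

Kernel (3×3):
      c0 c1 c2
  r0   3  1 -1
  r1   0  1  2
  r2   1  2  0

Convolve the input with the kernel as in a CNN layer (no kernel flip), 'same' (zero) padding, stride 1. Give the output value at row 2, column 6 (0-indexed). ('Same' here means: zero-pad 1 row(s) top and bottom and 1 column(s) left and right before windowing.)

The receptive field on the zero-padded input at this output position is [7 5 0 / 5 1 0 / 5 6 0]. Elementwise product with the kernel and sum: 7·3 + 5·1 + 0·-1 + 1·1 + 0·2 + 5·1 + 6·2.

44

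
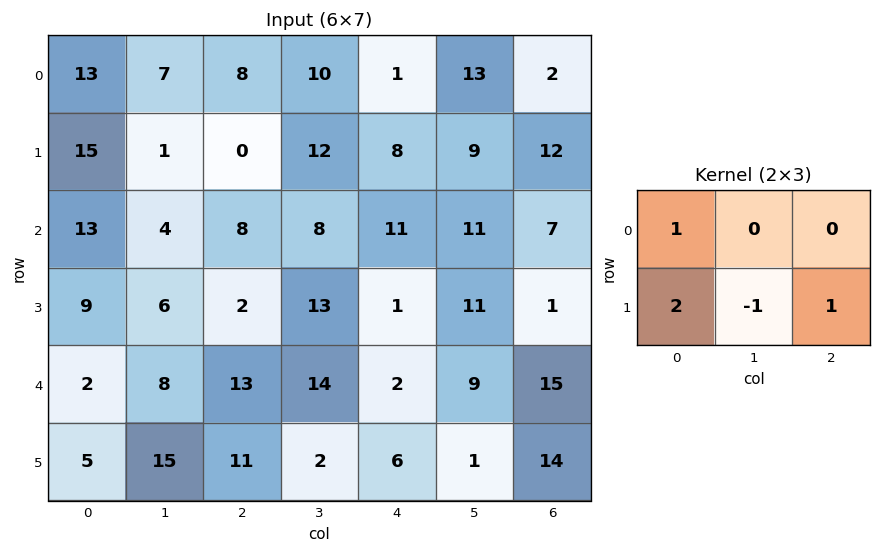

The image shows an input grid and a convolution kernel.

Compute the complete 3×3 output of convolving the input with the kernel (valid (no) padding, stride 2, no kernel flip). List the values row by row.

Output[0,0]: The receptive field on the input at this output position is [13 7 8 / 15 1 0]. Elementwise product with the kernel and sum: 13·1 + 15·2 + 1·-1 + 0·1.
Output[0,1]: The receptive field on the input at this output position is [8 10 1 / 0 12 8]. Elementwise product with the kernel and sum: 8·1 + 0·2 + 12·-1 + 8·1.

42 4 20
27 0 3
8 39 27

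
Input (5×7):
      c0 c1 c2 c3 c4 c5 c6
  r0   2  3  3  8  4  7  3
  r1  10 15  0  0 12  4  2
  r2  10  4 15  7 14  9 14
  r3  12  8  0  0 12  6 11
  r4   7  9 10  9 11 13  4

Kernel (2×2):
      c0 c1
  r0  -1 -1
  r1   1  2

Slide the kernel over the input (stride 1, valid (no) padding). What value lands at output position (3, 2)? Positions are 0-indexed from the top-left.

The receptive field on the input at this output position is [0 0 / 10 9]. Elementwise product with the kernel and sum: 0·-1 + 0·-1 + 10·1 + 9·2.

28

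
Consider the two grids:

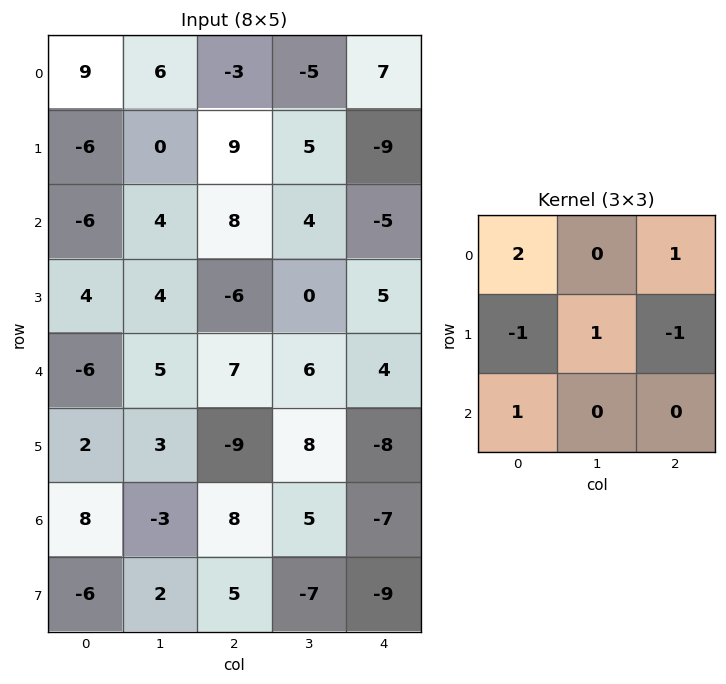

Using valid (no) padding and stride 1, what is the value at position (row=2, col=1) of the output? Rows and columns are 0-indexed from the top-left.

The receptive field on the input at this output position is [4 8 4 / 4 -6 0 / 5 7 6]. Elementwise product with the kernel and sum: 4·2 + 4·1 + 4·-1 + -6·1 + 0·-1 + 5·1.

7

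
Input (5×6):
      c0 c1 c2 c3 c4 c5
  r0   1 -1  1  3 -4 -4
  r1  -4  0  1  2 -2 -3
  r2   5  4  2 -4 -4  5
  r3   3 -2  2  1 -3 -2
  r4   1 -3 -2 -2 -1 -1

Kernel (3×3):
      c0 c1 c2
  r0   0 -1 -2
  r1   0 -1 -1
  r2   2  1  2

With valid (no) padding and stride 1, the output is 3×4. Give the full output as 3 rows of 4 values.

Output[0,0]: The receptive field on the input at this output position is [1 -1 1 / -4 0 1 / 5 4 2]. Elementwise product with the kernel and sum: -1·-1 + 1·-2 + 0·-1 + 1·-1 + 5·2 + 4·1 + 2·2.
Output[0,1]: The receptive field on the input at this output position is [-1 1 3 / 0 1 2 / 4 2 -4]. Elementwise product with the kernel and sum: 1·-1 + 3·-2 + 1·-1 + 2·-1 + 4·2 + 2·1 + -4·2.

16 -8 -3 15
0 -3 9 2
-13 -9 6 -8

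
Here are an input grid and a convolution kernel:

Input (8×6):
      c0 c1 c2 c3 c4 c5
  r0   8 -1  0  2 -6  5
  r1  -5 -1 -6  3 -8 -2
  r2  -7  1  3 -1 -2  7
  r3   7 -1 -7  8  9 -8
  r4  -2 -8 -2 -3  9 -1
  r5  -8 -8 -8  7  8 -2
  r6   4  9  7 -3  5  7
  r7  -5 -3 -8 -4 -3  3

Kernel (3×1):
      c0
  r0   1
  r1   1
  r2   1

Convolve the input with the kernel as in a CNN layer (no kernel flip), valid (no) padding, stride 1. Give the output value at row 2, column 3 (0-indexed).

The receptive field on the input at this output position is [-1 / 8 / -3]. Elementwise product with the kernel and sum: -1·1 + 8·1 + -3·1.

4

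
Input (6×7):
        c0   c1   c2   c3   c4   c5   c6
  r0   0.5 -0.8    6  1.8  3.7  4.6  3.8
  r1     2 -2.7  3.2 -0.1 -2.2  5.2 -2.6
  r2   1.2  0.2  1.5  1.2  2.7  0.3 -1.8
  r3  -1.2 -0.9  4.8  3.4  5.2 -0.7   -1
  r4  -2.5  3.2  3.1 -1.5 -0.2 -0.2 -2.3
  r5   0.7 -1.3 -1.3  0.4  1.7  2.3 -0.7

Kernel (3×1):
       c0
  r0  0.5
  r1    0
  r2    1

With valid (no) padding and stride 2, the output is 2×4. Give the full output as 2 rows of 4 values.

1.45 4.5 4.55 0.1
-1.9 3.85 1.15 -3.2

Output[0,0]: The receptive field on the input at this output position is [0.5 / 2 / 1.2]. Elementwise product with the kernel and sum: 0.5·0.5 + 1.2·1.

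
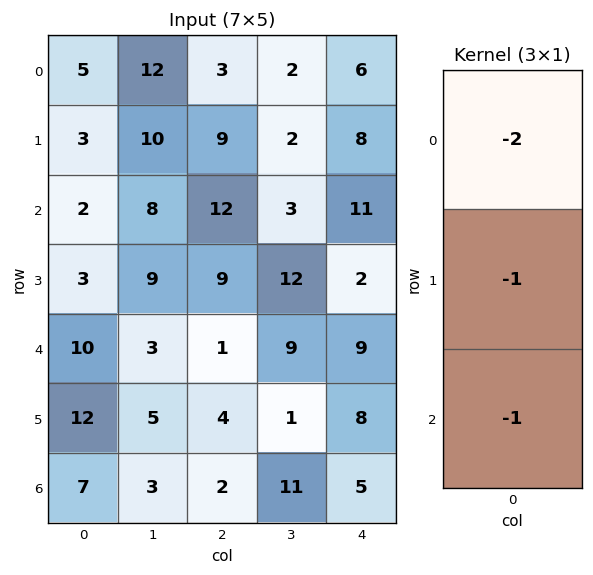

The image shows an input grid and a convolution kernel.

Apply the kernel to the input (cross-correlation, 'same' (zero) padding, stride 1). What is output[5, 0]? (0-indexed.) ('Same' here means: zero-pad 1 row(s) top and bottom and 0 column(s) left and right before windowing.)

-39

The receptive field on the zero-padded input at this output position is [10 / 12 / 7]. Elementwise product with the kernel and sum: 10·-2 + 12·-1 + 7·-1.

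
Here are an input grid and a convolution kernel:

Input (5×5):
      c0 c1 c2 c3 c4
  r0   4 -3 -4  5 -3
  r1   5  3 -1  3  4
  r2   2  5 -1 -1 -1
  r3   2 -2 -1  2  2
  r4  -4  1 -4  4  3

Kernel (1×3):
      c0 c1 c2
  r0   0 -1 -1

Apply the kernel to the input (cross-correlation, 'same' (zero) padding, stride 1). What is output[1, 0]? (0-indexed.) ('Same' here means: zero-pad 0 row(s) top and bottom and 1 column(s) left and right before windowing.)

The receptive field on the zero-padded input at this output position is [0 5 3]. Elementwise product with the kernel and sum: 5·-1 + 3·-1.

-8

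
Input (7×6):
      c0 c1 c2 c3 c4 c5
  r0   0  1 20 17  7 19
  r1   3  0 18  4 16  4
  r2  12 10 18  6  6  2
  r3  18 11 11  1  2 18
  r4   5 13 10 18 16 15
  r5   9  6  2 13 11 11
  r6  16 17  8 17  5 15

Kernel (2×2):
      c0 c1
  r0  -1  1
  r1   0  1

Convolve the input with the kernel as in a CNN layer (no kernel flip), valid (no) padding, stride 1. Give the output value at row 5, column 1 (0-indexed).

4

The receptive field on the input at this output position is [6 2 / 17 8]. Elementwise product with the kernel and sum: 6·-1 + 2·1 + 8·1.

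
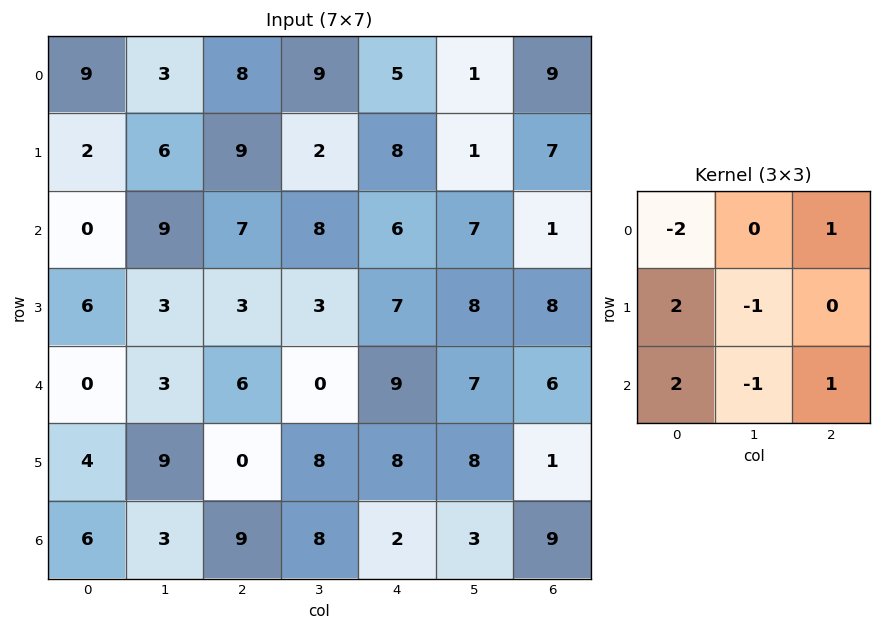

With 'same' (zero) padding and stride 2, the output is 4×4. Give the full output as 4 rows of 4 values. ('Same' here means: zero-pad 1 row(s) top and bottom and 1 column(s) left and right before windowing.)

Output[0,0]: The receptive field on the zero-padded input at this output position is [0 0 0 / 0 9 3 / 0 2 6]. Elementwise product with the kernel and sum: 0·-2 + 0·1 + 0·2 + 9·-1 + 0·2 + 2·-1 + 6·1.

-5 3 10 -12
3 7 14 19
8 23 9 7
3 -13 6 -19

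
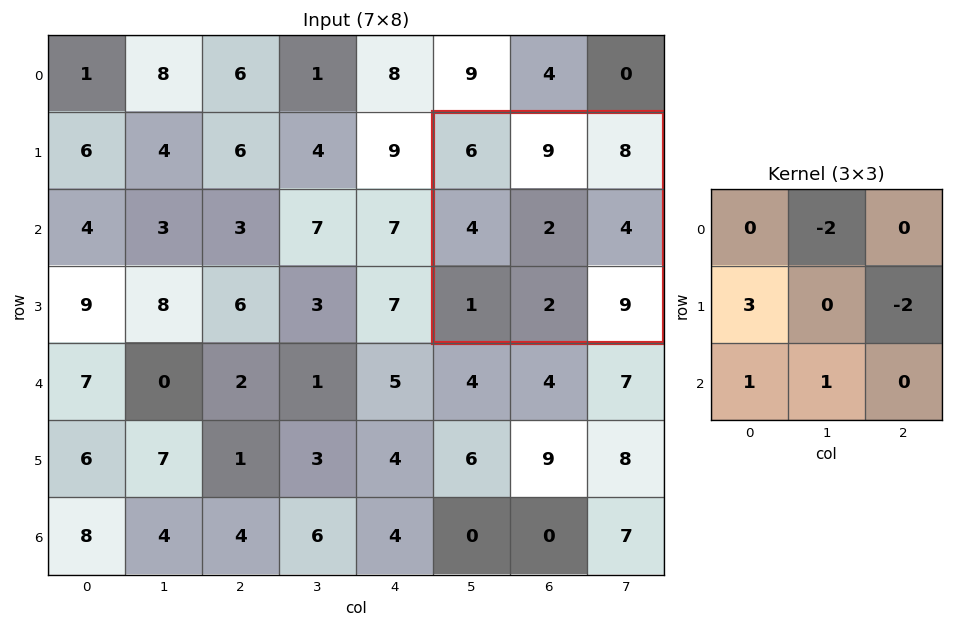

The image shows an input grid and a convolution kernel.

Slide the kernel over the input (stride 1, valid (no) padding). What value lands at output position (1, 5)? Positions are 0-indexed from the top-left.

The receptive field on the input at this output position is [6 9 8 / 4 2 4 / 1 2 9]. Elementwise product with the kernel and sum: 9·-2 + 4·3 + 4·-2 + 1·1 + 2·1.

-11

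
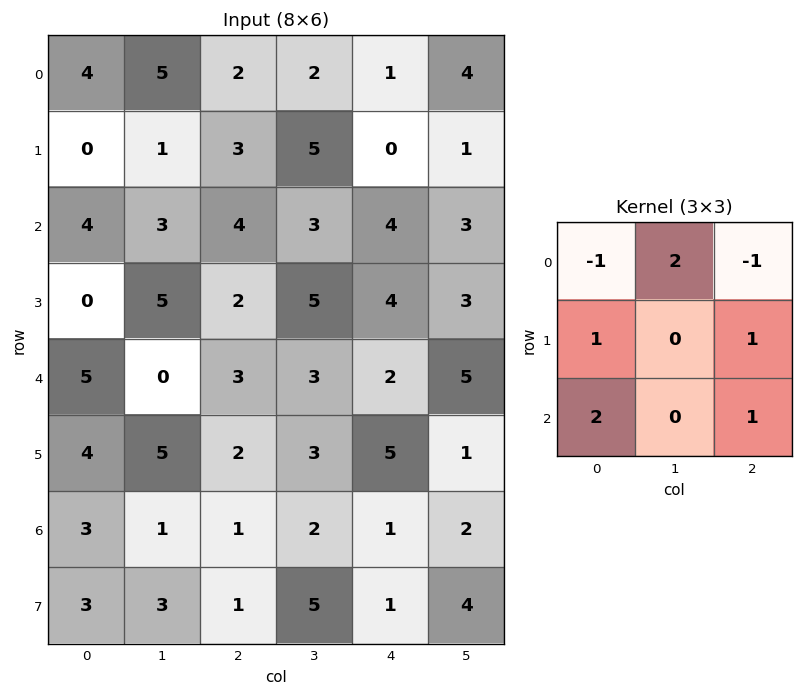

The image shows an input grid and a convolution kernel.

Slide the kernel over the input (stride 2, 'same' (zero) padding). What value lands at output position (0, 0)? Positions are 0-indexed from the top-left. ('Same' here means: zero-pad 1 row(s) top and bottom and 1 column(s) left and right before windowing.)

6

The receptive field on the zero-padded input at this output position is [0 0 0 / 0 4 5 / 0 0 1]. Elementwise product with the kernel and sum: 0·-1 + 0·2 + 0·-1 + 0·1 + 5·1 + 0·2 + 1·1.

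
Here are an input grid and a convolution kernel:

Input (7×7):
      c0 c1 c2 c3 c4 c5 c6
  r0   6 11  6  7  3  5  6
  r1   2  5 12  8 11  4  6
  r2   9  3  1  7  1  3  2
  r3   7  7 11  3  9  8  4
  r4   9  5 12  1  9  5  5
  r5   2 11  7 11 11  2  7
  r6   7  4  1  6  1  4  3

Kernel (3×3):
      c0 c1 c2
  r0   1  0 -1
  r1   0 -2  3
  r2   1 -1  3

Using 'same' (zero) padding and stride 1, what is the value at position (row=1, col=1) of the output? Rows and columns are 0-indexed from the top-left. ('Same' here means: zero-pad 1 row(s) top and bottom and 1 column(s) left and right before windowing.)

35

The receptive field on the zero-padded input at this output position is [6 11 6 / 2 5 12 / 9 3 1]. Elementwise product with the kernel and sum: 6·1 + 6·-1 + 5·-2 + 12·3 + 9·1 + 3·-1 + 1·3.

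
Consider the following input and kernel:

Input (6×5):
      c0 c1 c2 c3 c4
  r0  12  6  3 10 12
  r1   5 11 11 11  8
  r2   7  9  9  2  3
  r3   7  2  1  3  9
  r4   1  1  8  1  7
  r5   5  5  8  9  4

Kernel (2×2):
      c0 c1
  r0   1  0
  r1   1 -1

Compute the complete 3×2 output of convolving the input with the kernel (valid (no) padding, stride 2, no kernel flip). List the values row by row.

Output[0,0]: The receptive field on the input at this output position is [12 6 / 5 11]. Elementwise product with the kernel and sum: 12·1 + 5·1 + 11·-1.
Output[0,1]: The receptive field on the input at this output position is [3 10 / 11 11]. Elementwise product with the kernel and sum: 3·1 + 11·1 + 11·-1.

6 3
12 7
1 7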